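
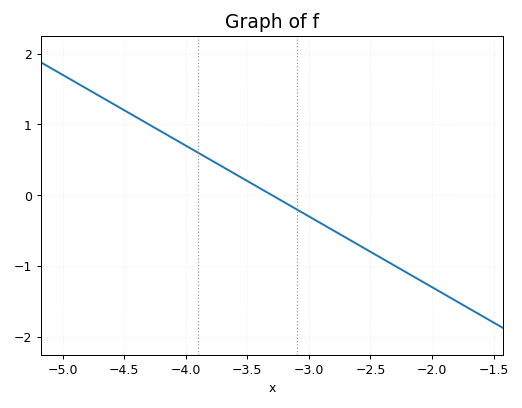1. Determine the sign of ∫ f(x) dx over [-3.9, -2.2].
negative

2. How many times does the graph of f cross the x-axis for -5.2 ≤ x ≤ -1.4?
1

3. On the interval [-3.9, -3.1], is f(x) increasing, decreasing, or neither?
decreasing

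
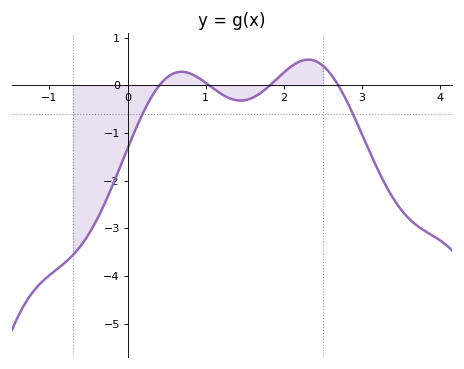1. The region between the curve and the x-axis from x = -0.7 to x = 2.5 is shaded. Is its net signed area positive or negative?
negative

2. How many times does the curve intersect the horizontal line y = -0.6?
2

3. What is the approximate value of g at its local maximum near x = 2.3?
0.5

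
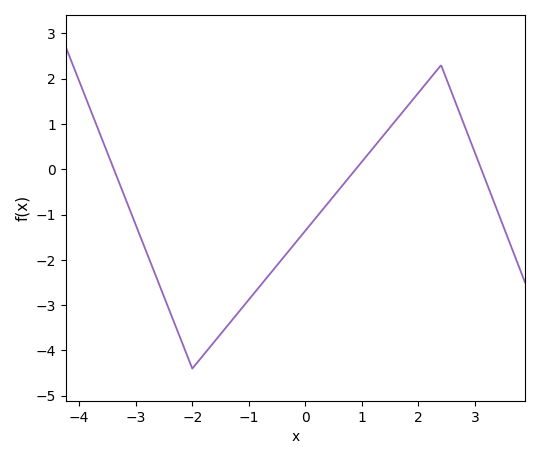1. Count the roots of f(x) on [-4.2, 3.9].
3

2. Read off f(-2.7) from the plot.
-2.18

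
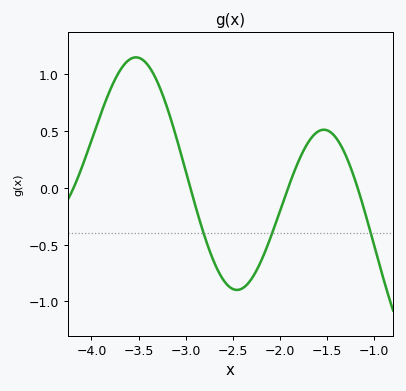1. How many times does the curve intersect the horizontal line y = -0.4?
3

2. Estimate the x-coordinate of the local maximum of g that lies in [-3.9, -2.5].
-3.55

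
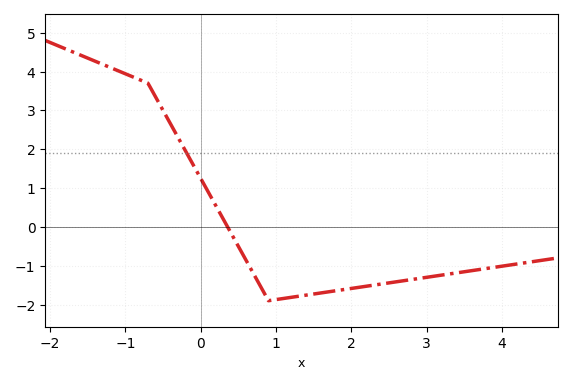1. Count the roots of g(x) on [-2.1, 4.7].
1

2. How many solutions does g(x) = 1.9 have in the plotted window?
1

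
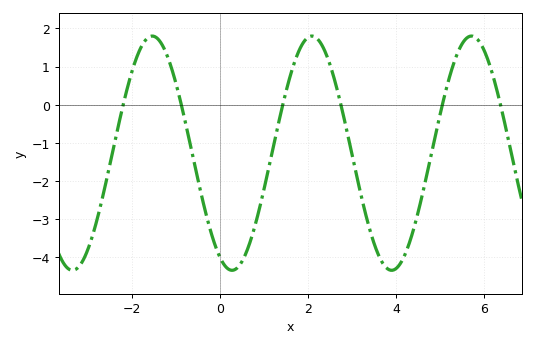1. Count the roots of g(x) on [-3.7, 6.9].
6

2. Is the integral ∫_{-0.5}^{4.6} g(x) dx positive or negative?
negative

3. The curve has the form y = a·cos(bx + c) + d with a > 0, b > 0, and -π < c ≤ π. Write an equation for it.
y = 3.07cos(1.73x + 2.67) - 1.27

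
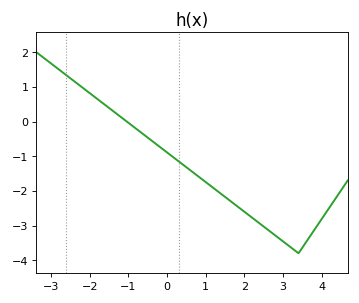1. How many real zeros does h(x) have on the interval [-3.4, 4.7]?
1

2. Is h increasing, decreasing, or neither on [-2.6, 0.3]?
decreasing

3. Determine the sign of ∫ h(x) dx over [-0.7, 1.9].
negative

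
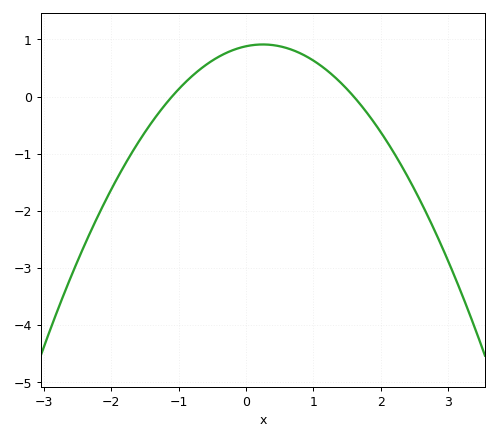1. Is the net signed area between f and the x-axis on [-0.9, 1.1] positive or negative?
positive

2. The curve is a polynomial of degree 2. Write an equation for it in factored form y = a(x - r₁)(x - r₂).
y = -0.5(x + 1.1)(x - 1.6)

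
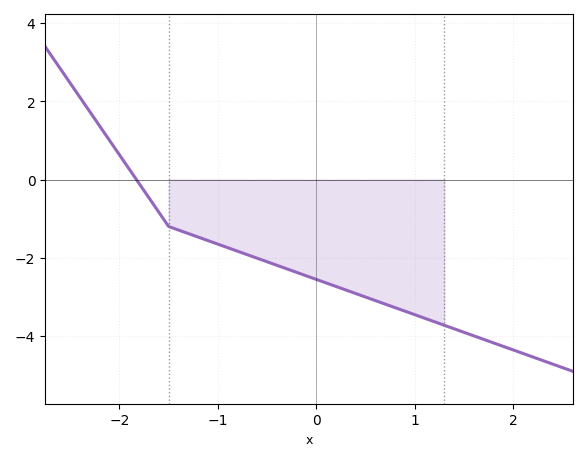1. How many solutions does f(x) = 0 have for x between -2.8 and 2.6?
1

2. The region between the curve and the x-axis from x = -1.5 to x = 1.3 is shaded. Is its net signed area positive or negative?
negative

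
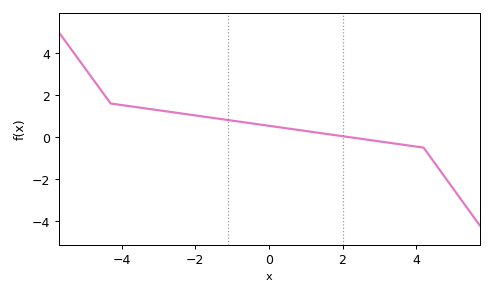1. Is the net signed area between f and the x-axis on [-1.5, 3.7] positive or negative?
positive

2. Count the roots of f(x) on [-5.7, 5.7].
1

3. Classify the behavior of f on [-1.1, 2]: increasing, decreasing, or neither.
decreasing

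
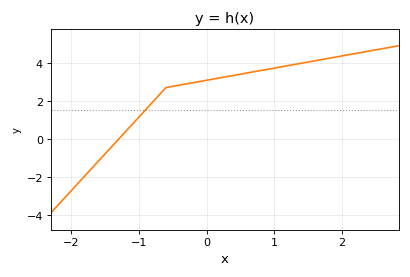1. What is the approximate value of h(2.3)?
4.6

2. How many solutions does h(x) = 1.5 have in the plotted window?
1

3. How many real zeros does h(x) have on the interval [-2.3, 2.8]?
1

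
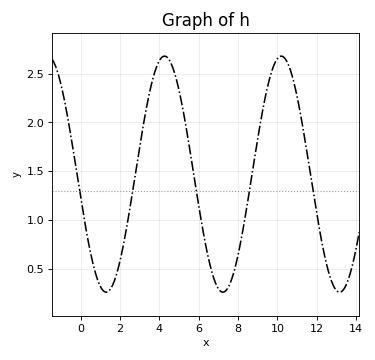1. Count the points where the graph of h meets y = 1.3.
5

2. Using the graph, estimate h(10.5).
2.6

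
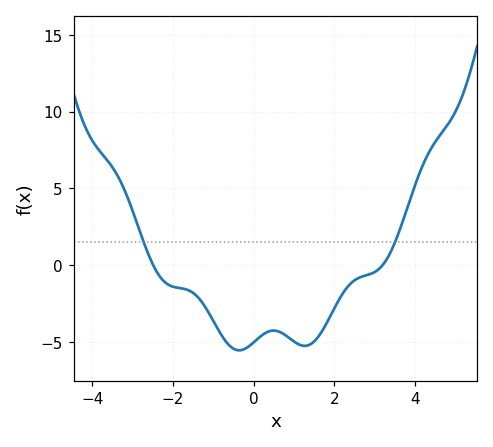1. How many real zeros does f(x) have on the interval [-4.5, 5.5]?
2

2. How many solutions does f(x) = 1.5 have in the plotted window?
2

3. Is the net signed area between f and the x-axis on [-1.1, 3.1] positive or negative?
negative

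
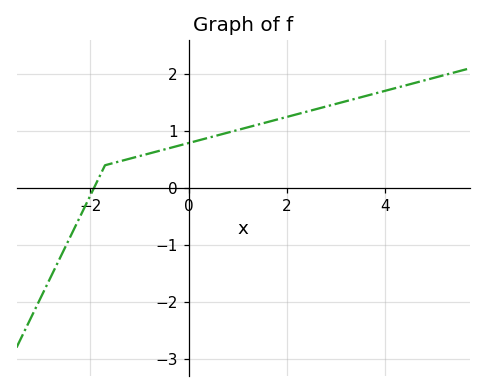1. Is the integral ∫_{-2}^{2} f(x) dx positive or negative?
positive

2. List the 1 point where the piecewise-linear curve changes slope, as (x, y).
(-1.7, 0.4)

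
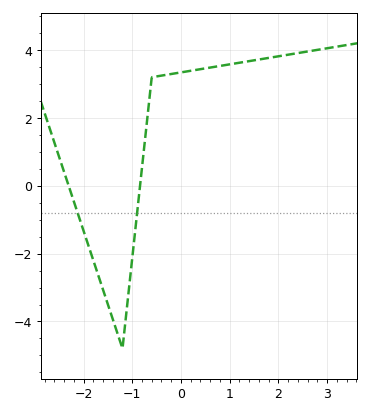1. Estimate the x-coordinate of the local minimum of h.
-1.2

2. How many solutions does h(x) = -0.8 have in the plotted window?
2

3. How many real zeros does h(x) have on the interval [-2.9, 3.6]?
2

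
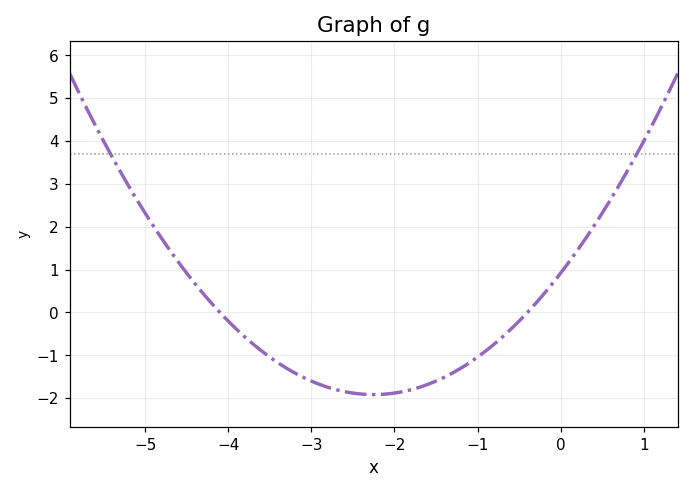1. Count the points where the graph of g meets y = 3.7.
2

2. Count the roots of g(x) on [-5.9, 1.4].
2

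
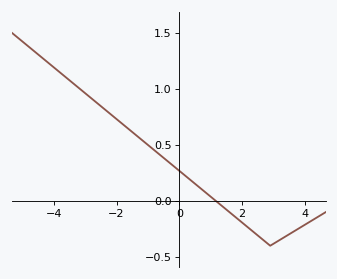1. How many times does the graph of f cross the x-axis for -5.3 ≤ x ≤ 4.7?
1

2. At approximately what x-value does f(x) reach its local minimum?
2.8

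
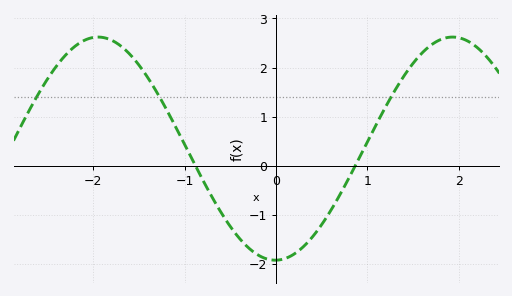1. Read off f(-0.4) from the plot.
-1.5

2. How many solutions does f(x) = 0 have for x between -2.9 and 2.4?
2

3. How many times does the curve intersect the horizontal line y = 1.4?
3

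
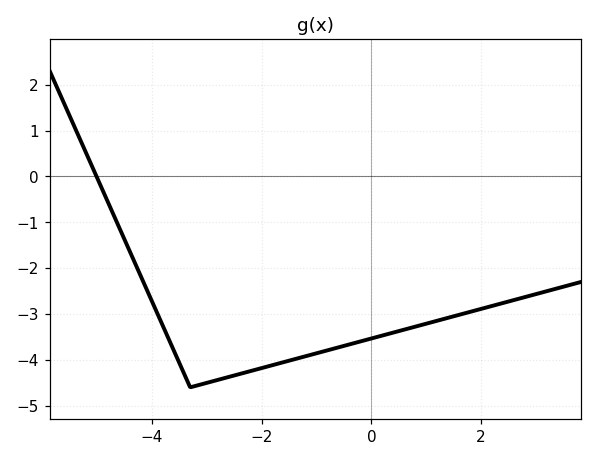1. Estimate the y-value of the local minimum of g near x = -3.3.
-4.6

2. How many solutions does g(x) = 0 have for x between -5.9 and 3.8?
1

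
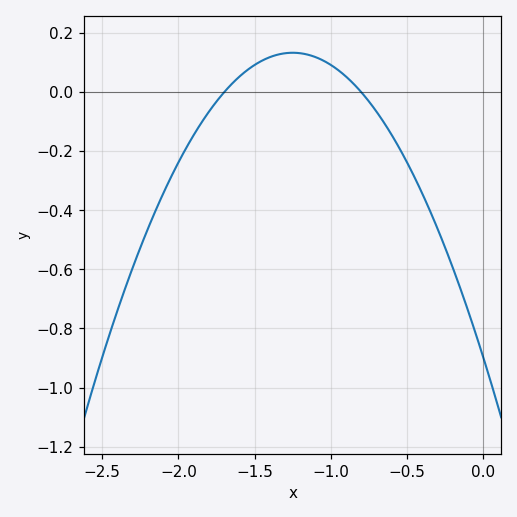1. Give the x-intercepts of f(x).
-1.7, -0.8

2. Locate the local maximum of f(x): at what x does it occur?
-1.25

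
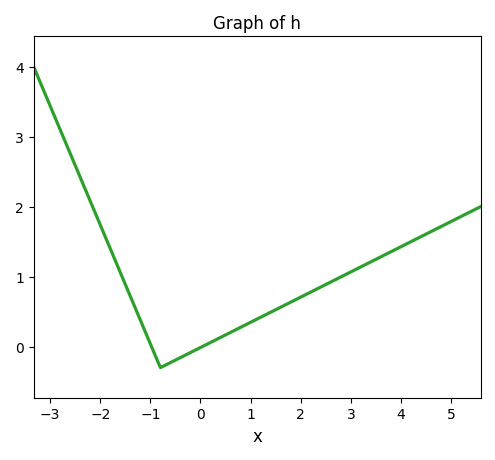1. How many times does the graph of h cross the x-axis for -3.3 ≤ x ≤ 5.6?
2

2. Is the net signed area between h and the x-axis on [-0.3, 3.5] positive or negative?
positive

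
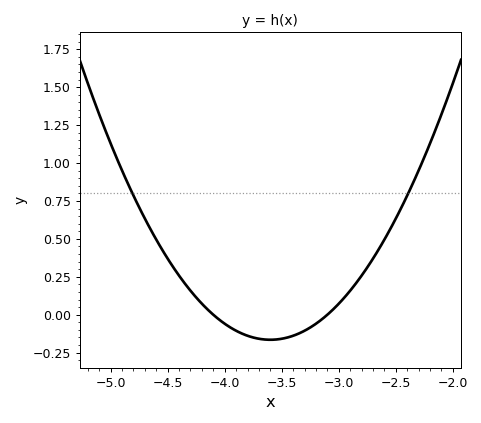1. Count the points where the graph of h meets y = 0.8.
2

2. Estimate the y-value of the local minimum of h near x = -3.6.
-0.165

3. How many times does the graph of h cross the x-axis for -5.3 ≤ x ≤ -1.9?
2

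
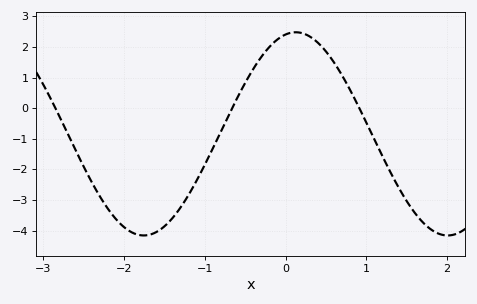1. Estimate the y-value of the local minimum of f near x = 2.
-4.16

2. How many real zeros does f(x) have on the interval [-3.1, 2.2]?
3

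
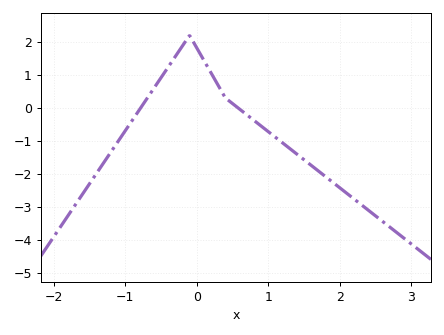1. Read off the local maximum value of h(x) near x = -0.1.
2.2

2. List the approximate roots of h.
-0.8, 0.6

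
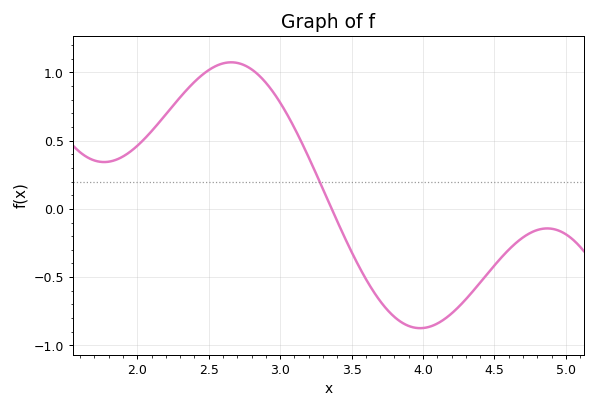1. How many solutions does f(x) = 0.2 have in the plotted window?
1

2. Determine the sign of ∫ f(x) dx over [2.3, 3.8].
positive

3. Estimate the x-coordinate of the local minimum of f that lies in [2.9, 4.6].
3.98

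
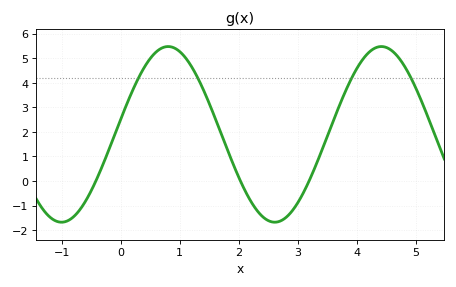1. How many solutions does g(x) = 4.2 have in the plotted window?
4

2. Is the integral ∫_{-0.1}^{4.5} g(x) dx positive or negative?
positive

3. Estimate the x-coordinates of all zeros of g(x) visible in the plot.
-0.42, 2.03, 3.19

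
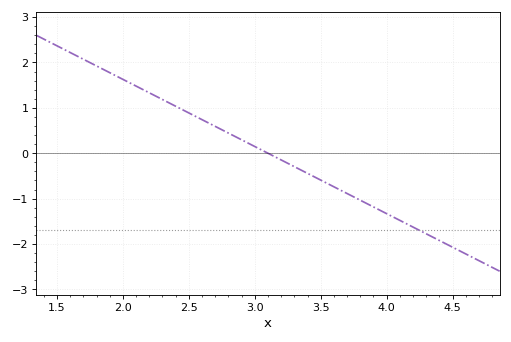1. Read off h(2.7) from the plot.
0.6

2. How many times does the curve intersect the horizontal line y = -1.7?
1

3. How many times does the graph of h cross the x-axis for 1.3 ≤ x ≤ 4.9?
1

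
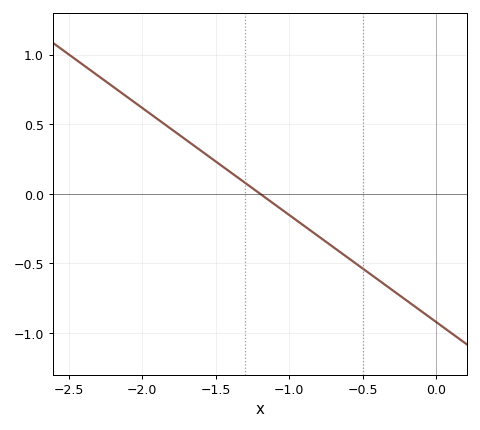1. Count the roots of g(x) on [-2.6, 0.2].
1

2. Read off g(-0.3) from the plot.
-0.693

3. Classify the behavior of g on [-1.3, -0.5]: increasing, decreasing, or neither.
decreasing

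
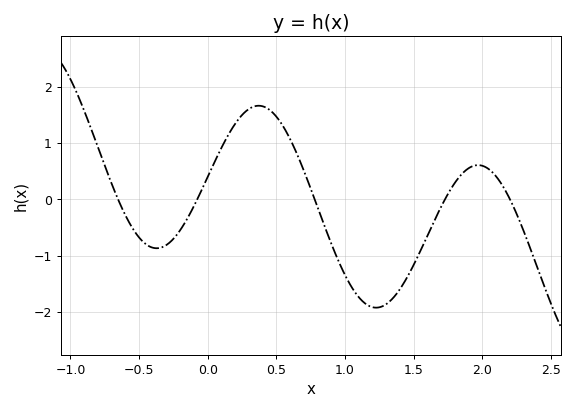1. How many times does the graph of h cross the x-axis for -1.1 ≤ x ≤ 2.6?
5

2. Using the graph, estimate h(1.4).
-1.6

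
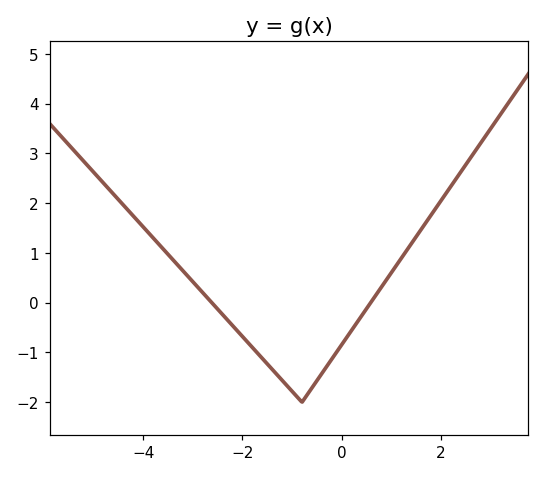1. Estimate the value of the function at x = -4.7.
2.3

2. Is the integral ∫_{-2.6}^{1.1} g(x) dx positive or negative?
negative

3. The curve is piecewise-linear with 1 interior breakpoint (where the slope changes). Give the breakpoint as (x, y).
(-0.8, -2)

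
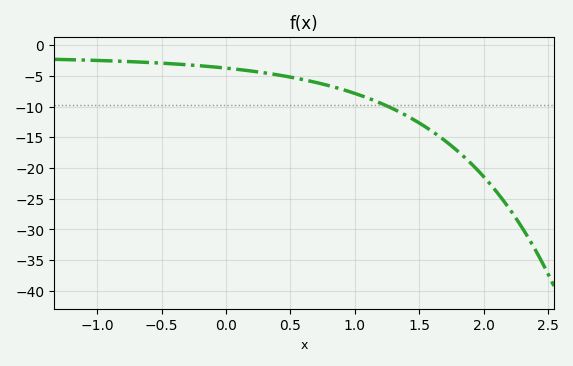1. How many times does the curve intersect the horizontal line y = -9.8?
1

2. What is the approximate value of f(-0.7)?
-2.72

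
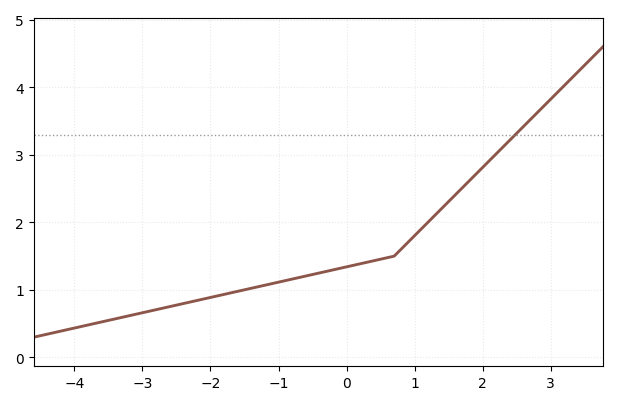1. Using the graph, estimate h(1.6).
2.4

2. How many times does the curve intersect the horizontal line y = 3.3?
1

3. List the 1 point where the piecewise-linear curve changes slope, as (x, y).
(0.7, 1.5)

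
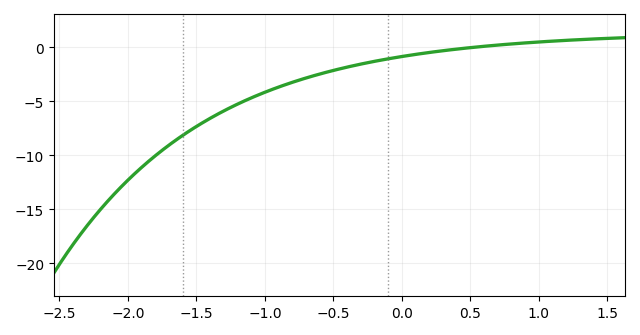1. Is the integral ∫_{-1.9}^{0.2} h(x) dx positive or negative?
negative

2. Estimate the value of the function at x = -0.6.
-2.47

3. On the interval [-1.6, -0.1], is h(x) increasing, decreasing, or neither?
increasing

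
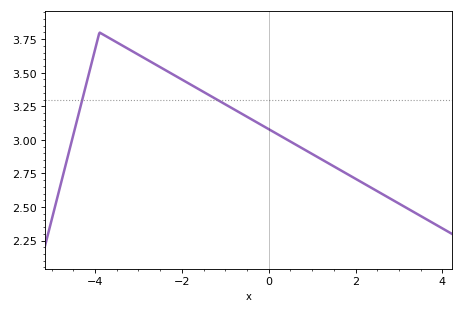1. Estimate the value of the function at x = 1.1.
2.88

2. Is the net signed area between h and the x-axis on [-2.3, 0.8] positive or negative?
positive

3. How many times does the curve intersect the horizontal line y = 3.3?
2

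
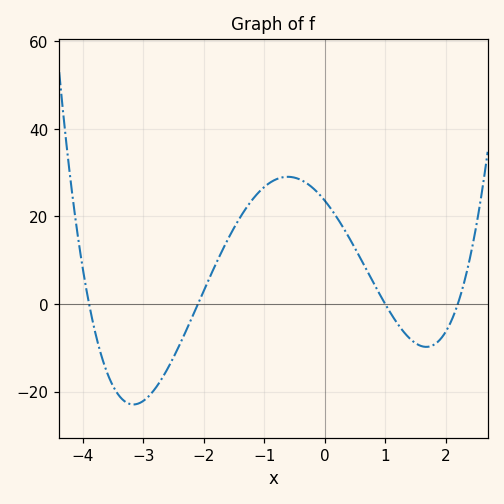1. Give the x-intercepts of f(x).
-3.9, -2.1, 1, 2.2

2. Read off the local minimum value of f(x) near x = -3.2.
-22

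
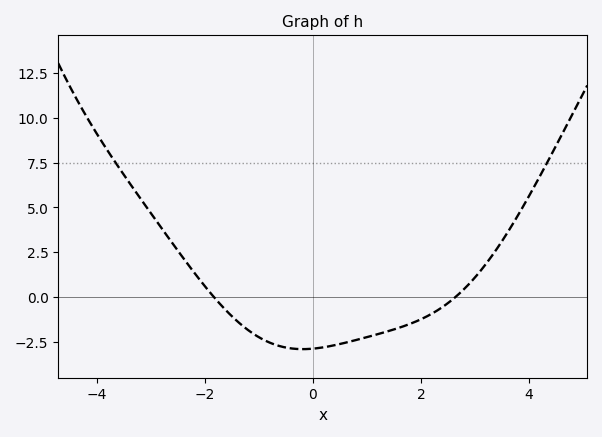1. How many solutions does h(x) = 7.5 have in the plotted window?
2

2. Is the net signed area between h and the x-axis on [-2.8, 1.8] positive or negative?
negative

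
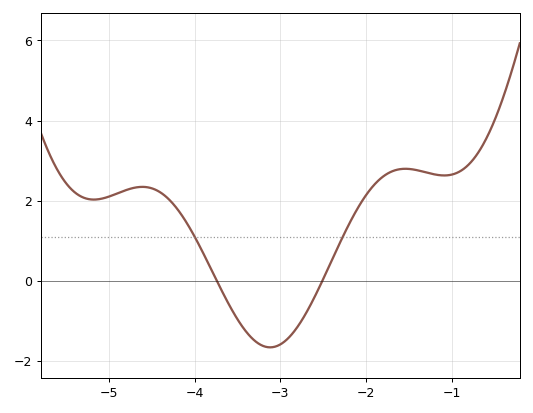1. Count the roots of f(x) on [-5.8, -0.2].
2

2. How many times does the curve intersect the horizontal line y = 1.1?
2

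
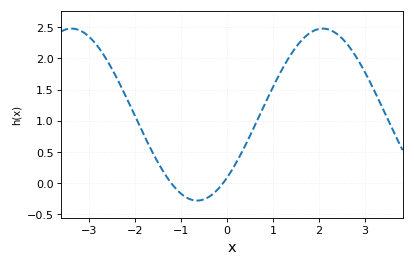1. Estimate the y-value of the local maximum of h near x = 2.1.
2.48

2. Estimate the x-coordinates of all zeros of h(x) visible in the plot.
-1.22, -0.088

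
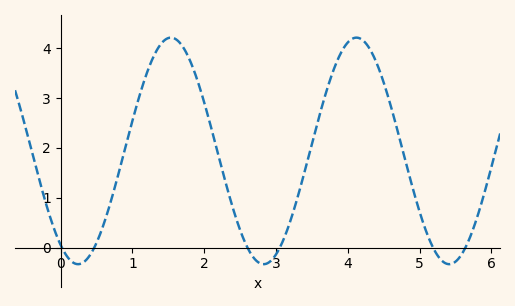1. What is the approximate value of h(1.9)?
3.4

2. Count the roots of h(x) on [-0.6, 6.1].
6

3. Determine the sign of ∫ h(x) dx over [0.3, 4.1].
positive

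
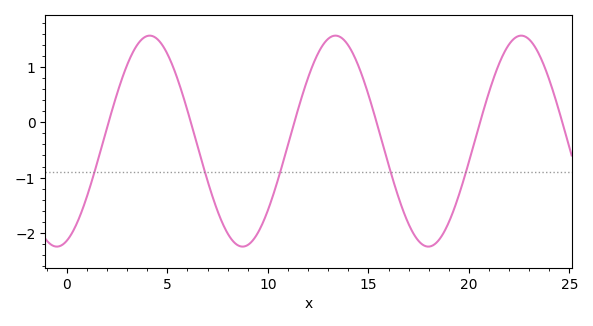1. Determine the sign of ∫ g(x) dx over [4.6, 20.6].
negative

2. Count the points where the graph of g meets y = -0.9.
5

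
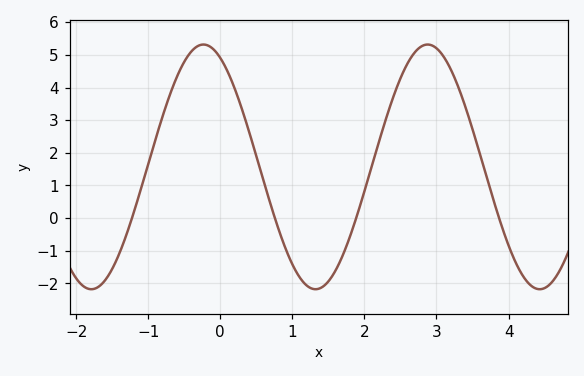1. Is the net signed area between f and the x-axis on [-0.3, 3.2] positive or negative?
positive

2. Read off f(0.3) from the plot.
3.3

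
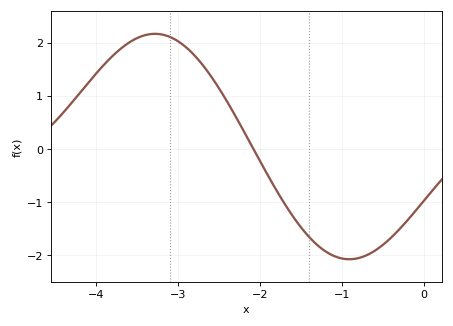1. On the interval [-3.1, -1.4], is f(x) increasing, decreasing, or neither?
decreasing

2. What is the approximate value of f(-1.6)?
-1.3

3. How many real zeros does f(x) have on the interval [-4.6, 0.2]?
1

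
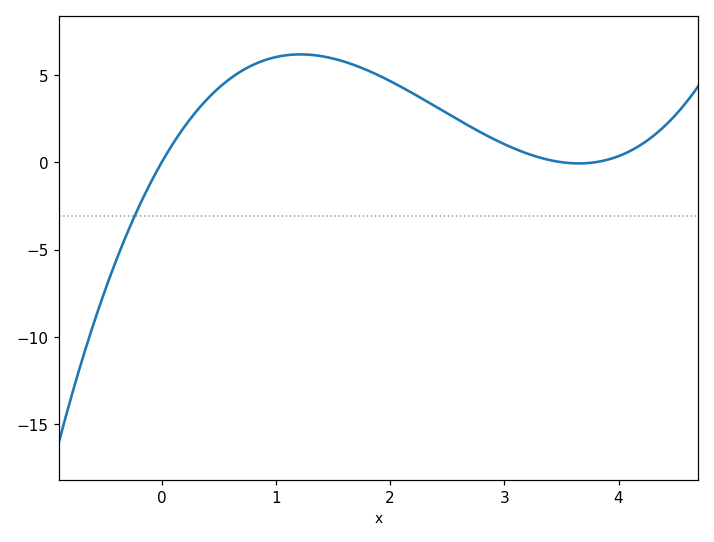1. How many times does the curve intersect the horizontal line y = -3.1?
1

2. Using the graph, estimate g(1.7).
5.5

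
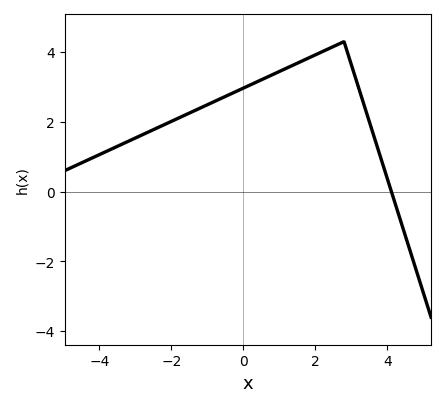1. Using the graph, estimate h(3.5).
2.01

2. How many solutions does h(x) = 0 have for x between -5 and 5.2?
1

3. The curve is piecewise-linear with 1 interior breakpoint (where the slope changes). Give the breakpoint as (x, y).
(2.8, 4.3)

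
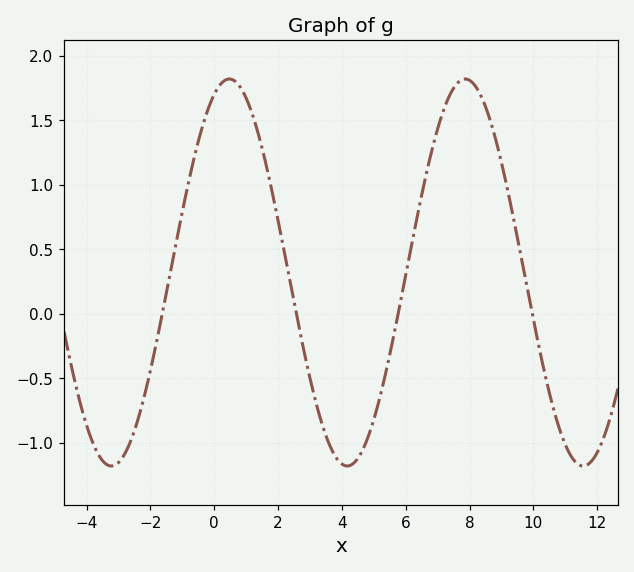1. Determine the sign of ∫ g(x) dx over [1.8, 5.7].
negative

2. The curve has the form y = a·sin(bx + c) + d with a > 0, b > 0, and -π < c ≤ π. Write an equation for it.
y = 1.5sin(0.85x + 1.2) + 0.32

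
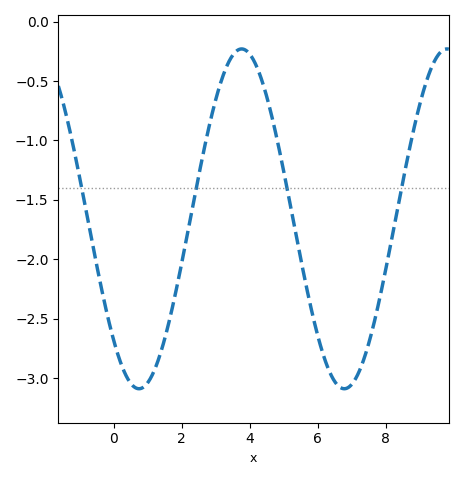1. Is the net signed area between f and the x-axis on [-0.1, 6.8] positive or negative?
negative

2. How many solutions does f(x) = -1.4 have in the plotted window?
4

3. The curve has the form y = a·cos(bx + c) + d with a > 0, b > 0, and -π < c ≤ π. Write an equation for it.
y = 1.43cos(1x + 2.4) - 1.66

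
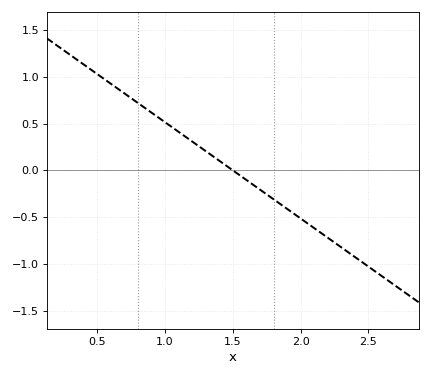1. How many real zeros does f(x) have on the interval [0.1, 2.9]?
1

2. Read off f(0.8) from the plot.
0.7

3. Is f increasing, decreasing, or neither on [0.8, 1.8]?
decreasing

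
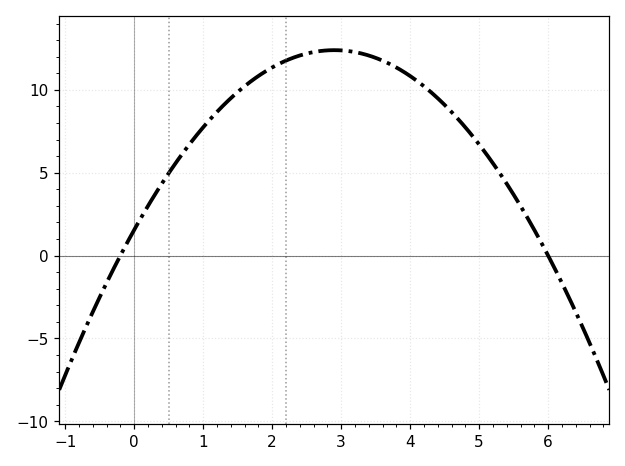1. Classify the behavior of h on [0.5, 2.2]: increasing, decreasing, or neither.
increasing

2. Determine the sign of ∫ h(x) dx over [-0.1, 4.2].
positive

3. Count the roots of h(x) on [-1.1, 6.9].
2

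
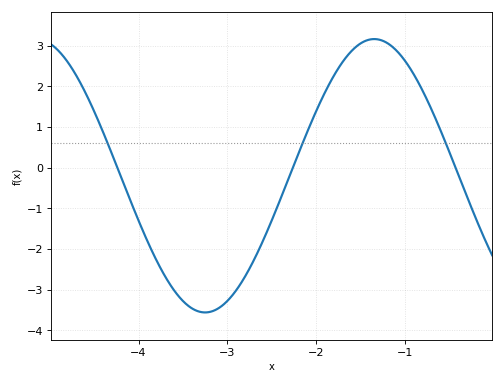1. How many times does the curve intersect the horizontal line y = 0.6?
3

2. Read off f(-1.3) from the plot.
3.1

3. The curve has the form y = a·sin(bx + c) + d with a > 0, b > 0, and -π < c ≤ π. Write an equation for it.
y = 3.36sin(1.6x - 2.5) - 0.2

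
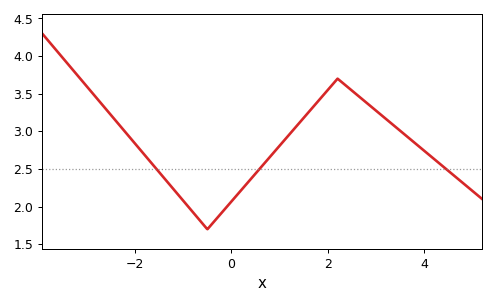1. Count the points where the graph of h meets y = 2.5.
3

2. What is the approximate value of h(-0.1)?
2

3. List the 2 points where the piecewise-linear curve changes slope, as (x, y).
(-0.5, 1.7); (2.2, 3.7)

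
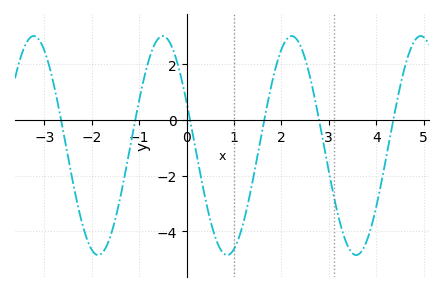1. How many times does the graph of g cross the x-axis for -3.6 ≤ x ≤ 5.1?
6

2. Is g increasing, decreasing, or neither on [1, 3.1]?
neither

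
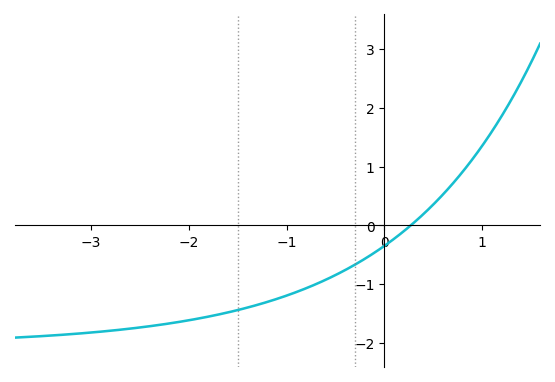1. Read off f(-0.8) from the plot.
-1.07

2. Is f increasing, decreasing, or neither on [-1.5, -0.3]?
increasing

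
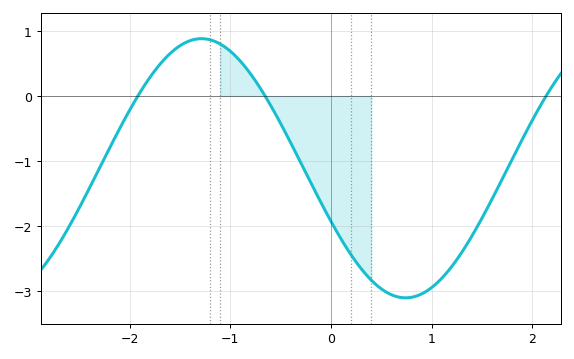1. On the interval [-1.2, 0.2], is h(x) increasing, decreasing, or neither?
decreasing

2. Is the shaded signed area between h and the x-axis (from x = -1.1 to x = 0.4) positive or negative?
negative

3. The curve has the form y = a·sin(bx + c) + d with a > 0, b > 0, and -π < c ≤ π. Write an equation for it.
y = 1.99sin(1.6x - 2.7) - 1.11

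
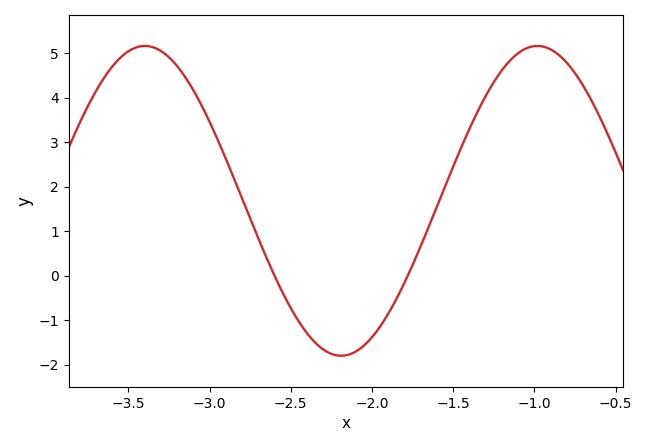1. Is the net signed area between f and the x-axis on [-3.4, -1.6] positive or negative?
positive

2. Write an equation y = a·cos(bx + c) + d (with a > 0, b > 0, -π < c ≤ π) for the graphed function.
y = 3.48cos(2.6x + 2.6) + 1.68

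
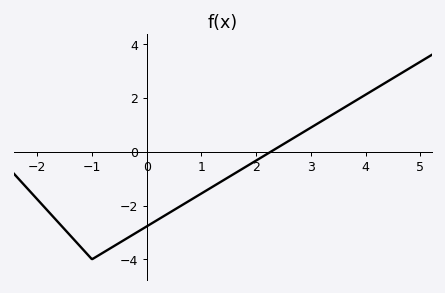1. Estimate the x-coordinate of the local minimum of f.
-0.998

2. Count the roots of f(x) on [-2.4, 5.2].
1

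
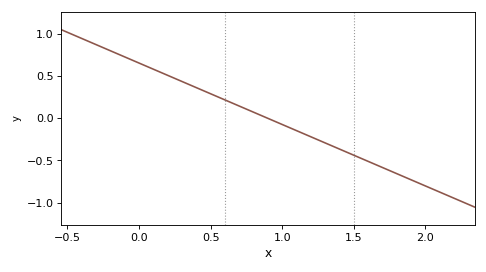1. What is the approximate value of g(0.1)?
0.6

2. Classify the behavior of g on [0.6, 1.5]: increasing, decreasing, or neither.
decreasing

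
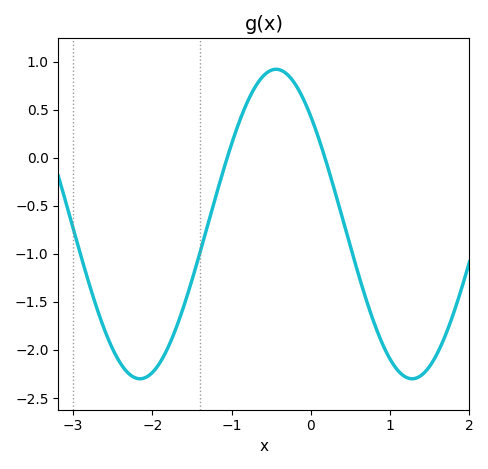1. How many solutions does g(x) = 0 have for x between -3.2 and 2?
2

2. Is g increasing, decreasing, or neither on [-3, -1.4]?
neither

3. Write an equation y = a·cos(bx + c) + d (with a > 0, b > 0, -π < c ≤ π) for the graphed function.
y = 1.61cos(1.8x + 0.8) - 0.69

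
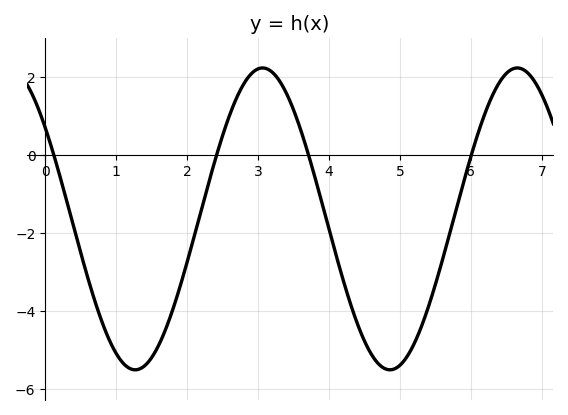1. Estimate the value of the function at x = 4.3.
-3.81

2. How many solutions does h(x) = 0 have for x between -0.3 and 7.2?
4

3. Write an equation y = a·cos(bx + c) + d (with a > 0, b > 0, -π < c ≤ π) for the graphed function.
y = 3.87cos(1.75x + 0.922) - 1.65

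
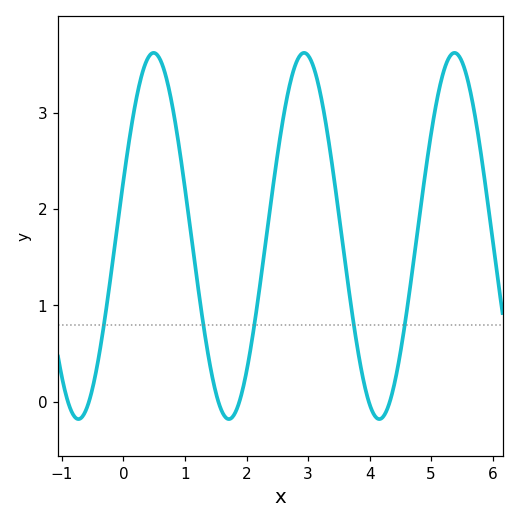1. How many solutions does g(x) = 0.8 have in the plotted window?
5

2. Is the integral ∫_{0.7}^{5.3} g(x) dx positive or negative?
positive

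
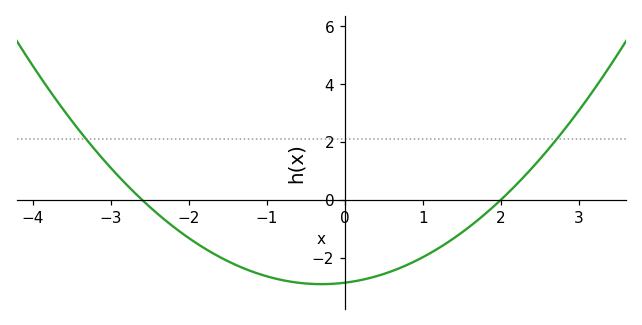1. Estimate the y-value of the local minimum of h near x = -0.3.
-3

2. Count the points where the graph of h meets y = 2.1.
2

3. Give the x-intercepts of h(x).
-2.6, 2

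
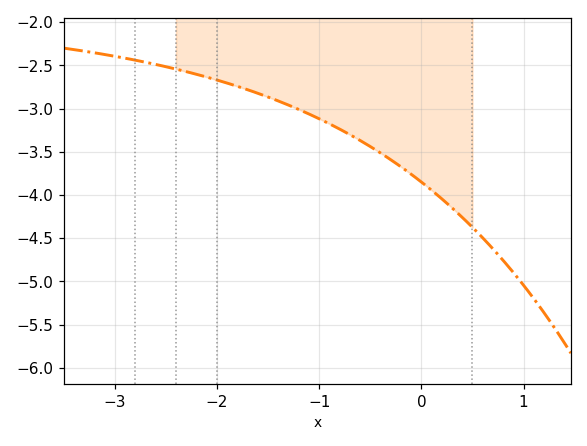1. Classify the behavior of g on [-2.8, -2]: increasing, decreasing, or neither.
decreasing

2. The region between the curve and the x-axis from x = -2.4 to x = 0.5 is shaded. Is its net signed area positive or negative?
negative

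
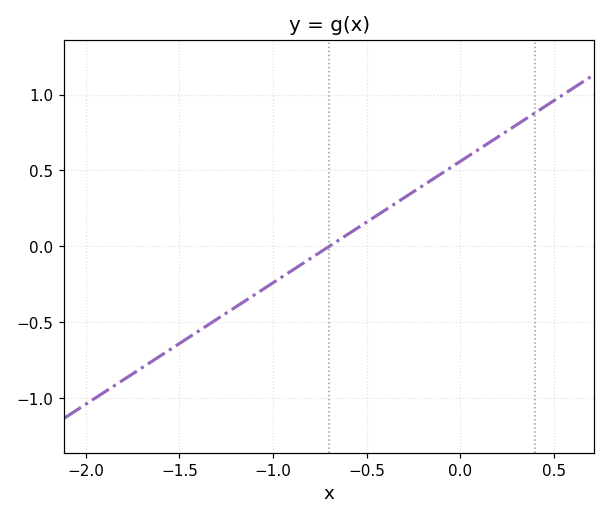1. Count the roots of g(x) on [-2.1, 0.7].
1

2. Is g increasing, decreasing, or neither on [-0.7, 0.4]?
increasing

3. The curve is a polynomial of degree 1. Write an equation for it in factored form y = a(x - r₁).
y = 0.8(x + 0.7)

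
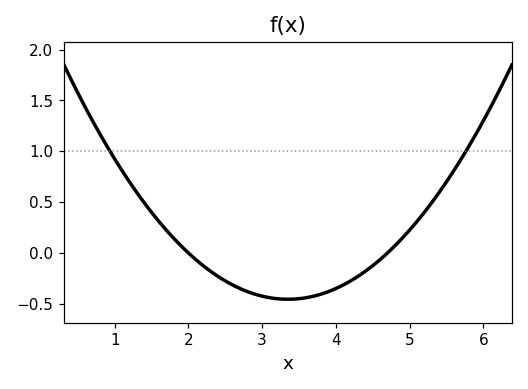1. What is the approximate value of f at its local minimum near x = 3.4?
-0.456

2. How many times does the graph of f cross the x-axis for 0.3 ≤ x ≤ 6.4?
2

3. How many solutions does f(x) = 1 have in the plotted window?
2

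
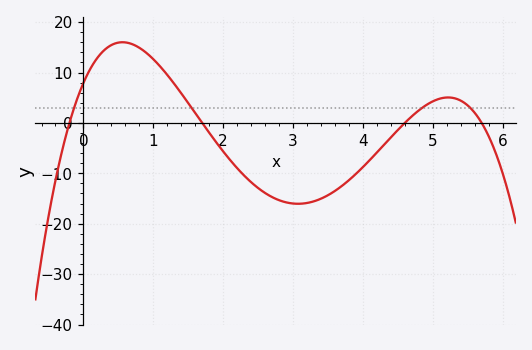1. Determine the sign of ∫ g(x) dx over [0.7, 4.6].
negative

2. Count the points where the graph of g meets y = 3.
4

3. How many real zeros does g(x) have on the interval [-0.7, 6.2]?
4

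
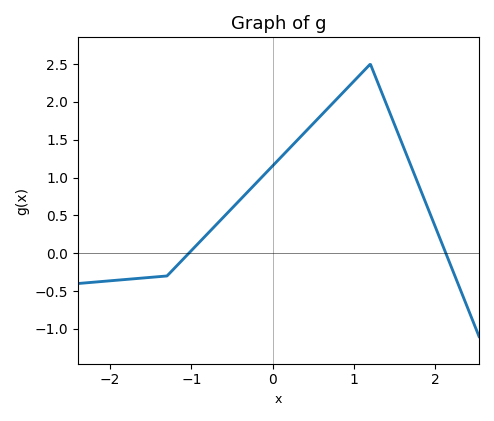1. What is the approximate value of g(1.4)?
1.95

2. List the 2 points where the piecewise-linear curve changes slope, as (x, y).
(-1.3, -0.3); (1.2, 2.5)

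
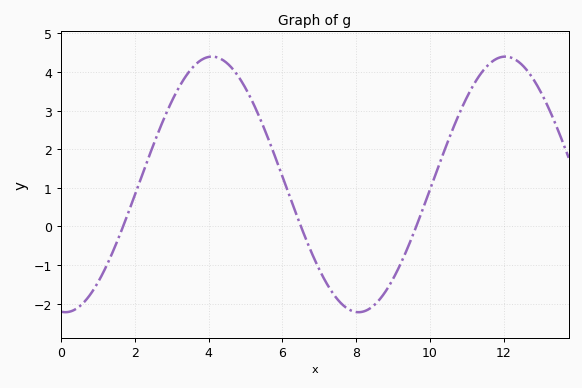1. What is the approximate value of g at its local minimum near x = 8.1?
-2.2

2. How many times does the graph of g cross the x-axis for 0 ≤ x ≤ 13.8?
3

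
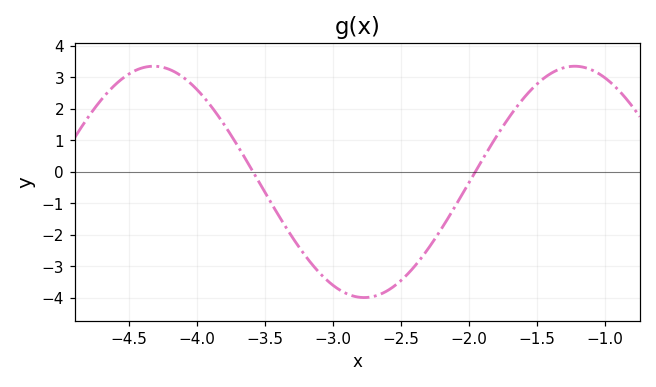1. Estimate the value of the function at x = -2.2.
-1.8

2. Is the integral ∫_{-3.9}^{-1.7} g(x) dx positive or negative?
negative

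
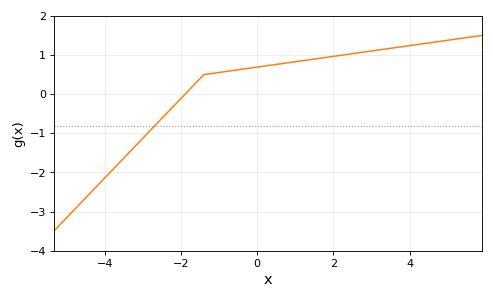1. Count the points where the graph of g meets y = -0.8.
1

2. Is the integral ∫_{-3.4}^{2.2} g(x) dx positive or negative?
positive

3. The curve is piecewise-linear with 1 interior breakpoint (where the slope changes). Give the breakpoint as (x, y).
(-1.4, 0.5)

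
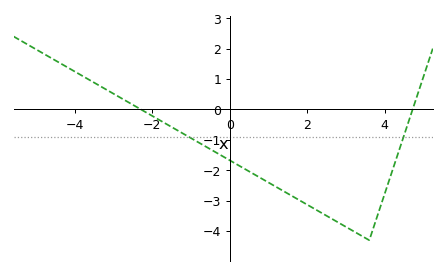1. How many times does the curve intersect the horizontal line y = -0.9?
2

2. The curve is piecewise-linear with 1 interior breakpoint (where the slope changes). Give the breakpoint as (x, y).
(3.6, -4.3)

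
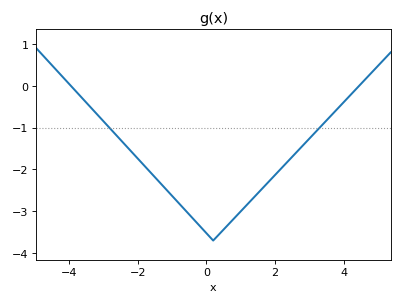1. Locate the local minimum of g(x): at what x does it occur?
0.198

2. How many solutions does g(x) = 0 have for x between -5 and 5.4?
2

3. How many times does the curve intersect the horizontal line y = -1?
2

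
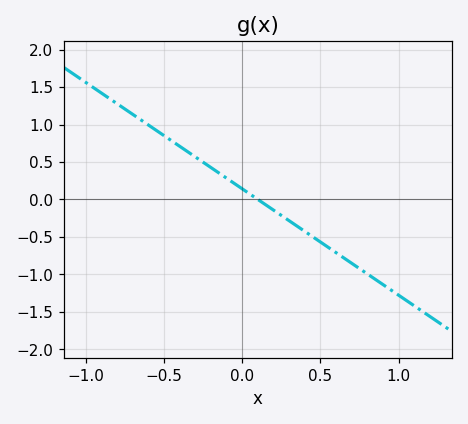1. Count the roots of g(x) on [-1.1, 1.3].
1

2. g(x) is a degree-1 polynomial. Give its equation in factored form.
y = -1.42(x - 0.1)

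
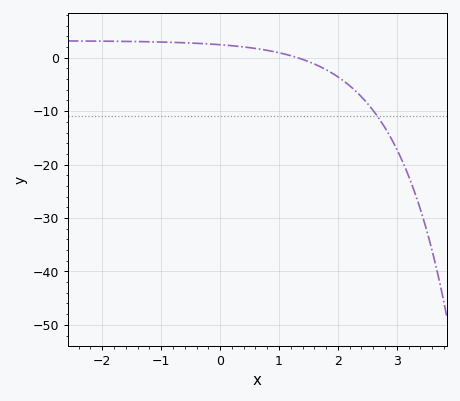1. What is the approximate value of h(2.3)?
-6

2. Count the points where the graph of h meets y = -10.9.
1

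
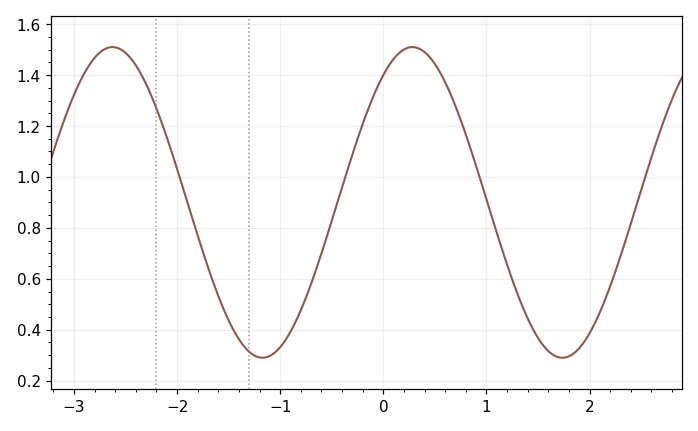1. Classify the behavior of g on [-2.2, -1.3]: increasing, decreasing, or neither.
decreasing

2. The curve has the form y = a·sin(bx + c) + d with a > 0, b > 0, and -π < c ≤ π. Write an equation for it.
y = 0.61sin(2.2x + 0.96) + 0.9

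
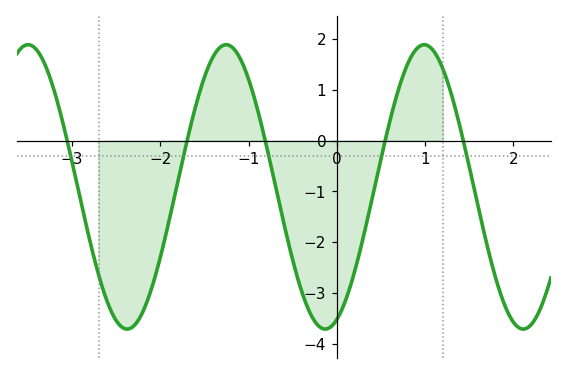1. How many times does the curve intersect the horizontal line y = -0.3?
5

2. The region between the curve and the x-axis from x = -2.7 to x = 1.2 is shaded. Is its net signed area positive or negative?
negative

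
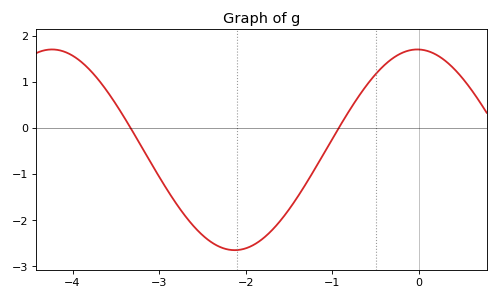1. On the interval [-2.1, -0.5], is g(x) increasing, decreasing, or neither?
increasing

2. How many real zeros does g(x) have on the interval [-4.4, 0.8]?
2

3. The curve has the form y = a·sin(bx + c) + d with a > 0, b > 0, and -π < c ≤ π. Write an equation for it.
y = 2.18sin(1.5x + 1.6) - 0.47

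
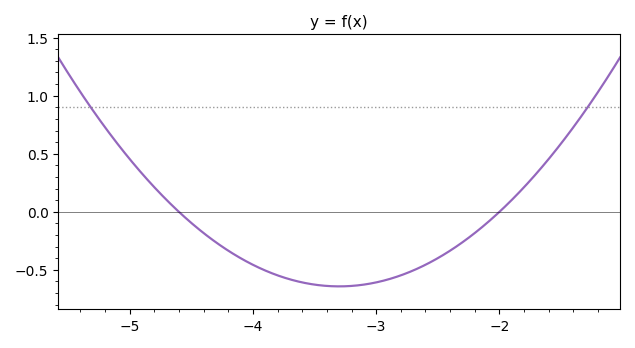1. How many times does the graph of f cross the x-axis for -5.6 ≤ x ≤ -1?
2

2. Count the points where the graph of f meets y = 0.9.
2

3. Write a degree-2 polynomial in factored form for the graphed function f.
y = 0.38(x + 4.6)(x + 2)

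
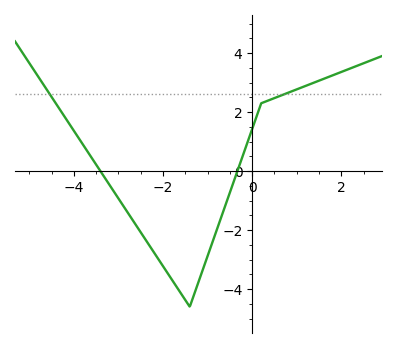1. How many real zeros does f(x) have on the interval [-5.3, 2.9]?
2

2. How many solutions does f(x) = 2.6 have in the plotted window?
2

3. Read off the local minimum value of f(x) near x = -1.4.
-4.6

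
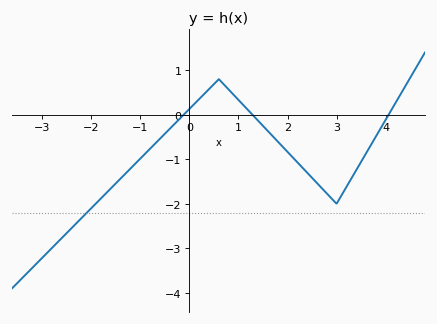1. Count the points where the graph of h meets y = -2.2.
1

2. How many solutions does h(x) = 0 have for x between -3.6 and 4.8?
3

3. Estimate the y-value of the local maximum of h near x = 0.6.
0.8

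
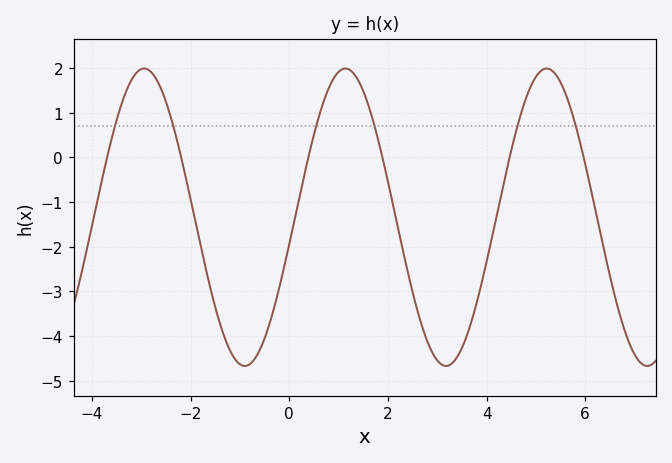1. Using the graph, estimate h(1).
1.92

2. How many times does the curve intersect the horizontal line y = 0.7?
6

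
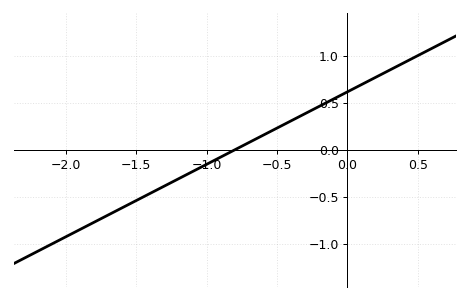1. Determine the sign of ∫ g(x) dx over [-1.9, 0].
negative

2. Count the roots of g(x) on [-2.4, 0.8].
1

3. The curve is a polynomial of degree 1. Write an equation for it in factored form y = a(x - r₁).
y = 0.77(x + 0.8)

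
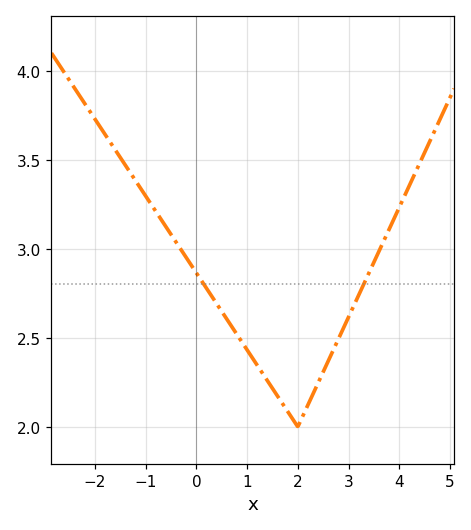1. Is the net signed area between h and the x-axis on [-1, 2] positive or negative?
positive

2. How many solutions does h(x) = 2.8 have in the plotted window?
2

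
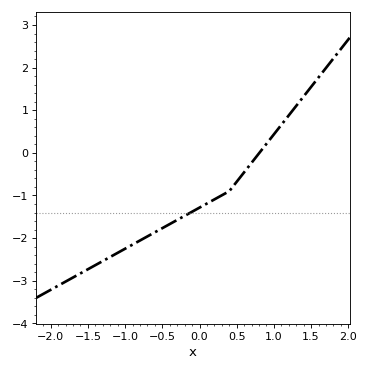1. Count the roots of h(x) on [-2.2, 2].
1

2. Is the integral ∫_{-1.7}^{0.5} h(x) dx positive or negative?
negative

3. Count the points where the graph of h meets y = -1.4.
1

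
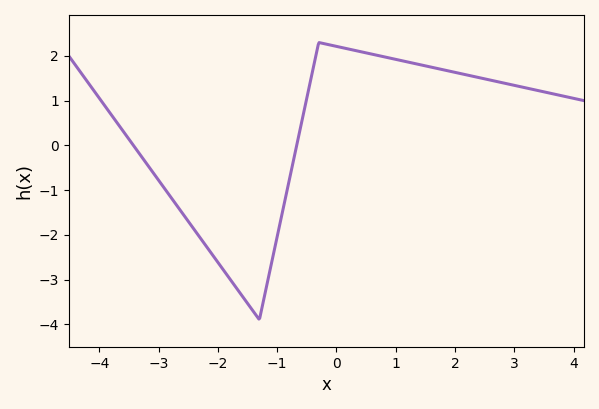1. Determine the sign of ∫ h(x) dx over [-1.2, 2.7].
positive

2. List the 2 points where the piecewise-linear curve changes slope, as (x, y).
(-1.3, -3.9); (-0.3, 2.3)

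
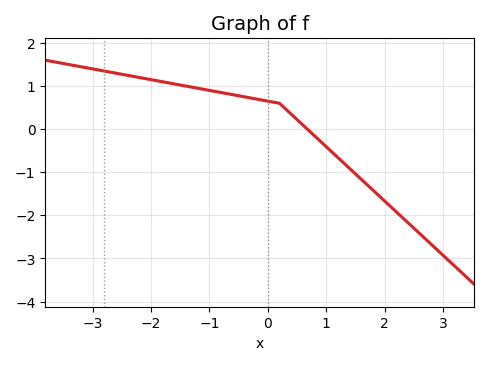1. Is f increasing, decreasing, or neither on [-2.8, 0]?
decreasing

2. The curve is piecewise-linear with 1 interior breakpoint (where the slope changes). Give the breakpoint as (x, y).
(0.2, 0.6)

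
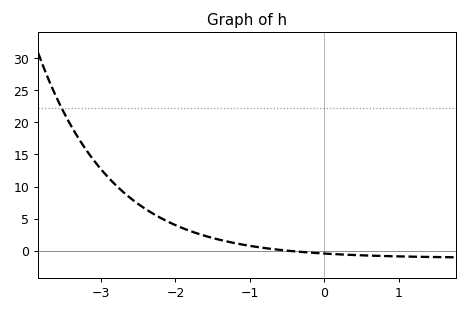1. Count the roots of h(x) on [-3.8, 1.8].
1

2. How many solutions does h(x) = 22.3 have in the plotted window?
1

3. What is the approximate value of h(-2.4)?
6.47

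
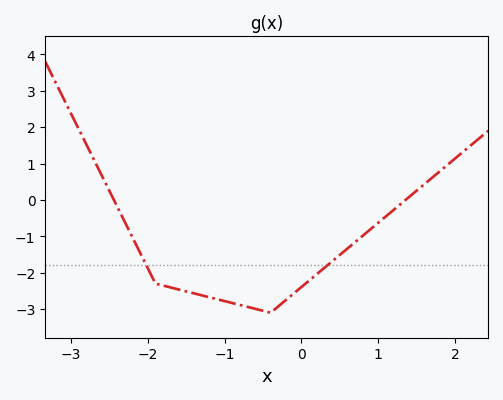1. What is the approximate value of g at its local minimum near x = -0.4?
-3.1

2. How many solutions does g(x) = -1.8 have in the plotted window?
2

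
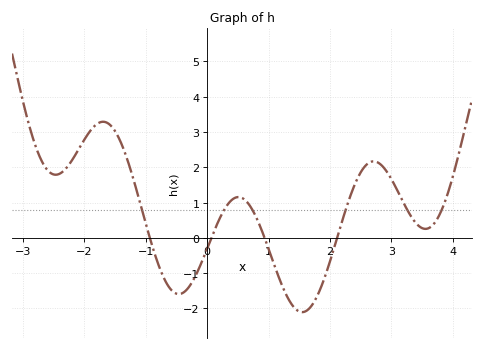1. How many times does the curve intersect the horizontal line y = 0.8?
6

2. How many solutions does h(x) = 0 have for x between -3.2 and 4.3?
4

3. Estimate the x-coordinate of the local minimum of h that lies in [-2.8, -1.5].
-2.5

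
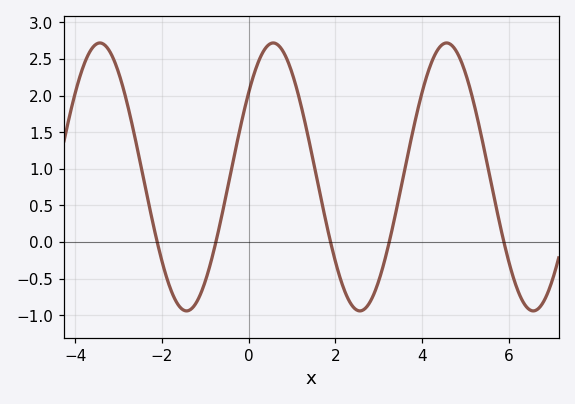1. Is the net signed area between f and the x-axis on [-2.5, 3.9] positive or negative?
positive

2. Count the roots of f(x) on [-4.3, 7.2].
5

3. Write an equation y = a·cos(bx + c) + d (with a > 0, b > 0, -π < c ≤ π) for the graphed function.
y = 1.83cos(1.57x - 0.89) + 0.89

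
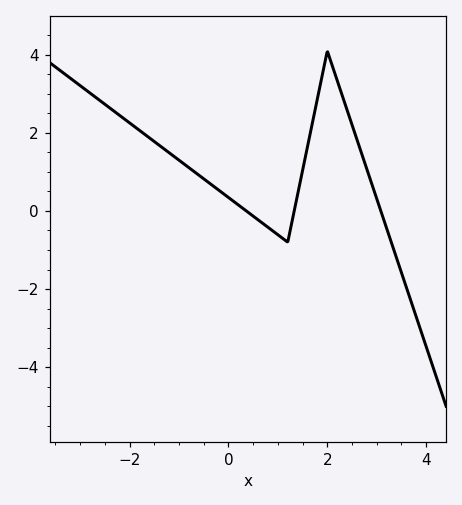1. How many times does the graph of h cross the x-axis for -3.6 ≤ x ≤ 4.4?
3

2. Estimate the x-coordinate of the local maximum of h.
2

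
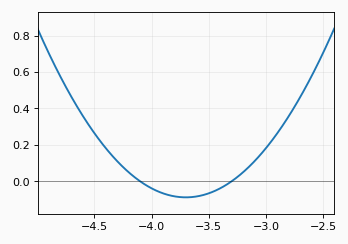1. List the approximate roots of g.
-4.1, -3.3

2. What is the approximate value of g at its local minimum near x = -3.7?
-0.08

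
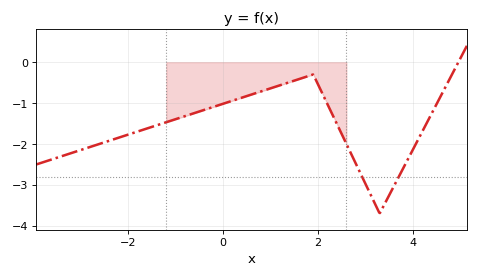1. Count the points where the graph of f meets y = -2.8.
2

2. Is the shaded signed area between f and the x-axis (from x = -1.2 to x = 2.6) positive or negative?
negative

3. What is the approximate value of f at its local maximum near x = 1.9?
-0.3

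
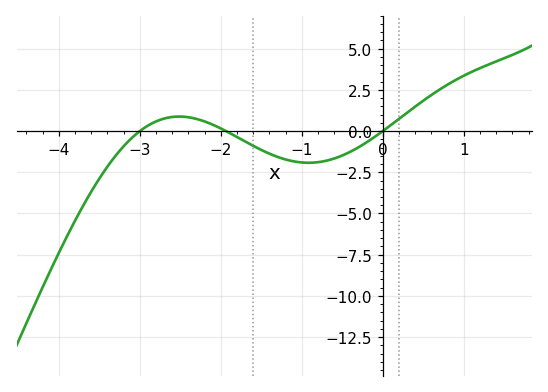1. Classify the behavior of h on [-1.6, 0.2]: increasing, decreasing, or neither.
neither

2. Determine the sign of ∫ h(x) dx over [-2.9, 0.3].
negative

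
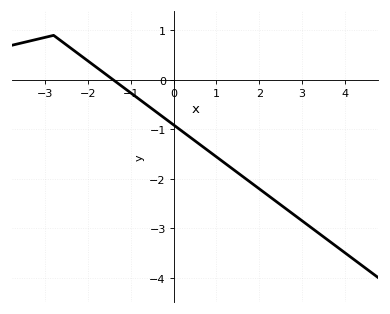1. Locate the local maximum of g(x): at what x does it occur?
-2.8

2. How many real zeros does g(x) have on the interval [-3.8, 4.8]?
1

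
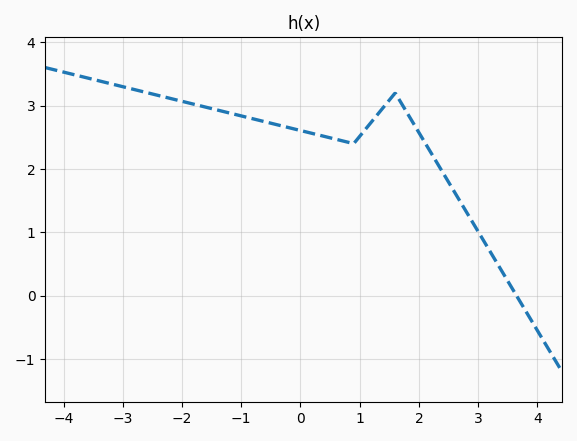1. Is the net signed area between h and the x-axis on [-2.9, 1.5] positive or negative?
positive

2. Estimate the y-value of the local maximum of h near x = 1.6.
3.2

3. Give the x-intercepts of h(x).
3.6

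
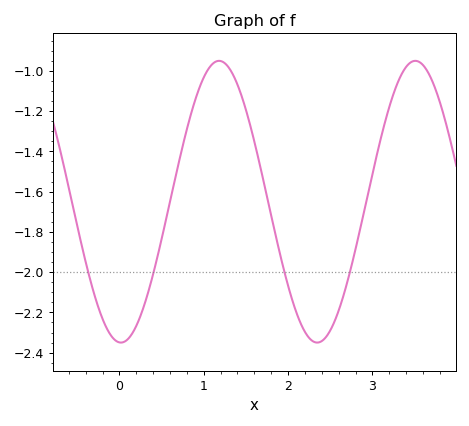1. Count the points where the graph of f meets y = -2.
4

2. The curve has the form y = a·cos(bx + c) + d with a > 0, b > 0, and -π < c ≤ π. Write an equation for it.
y = 0.7cos(2.7x + 3.1) - 1.65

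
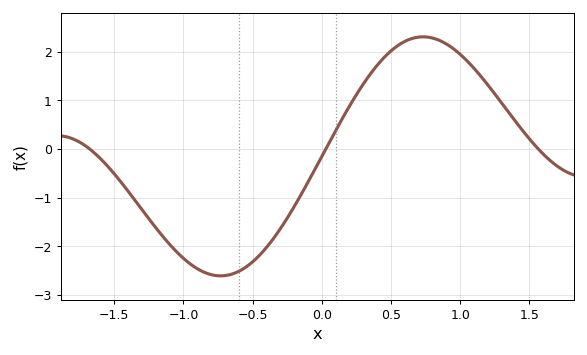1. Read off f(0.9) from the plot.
2.2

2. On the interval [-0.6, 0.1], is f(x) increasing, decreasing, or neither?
increasing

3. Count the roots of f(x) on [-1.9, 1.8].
3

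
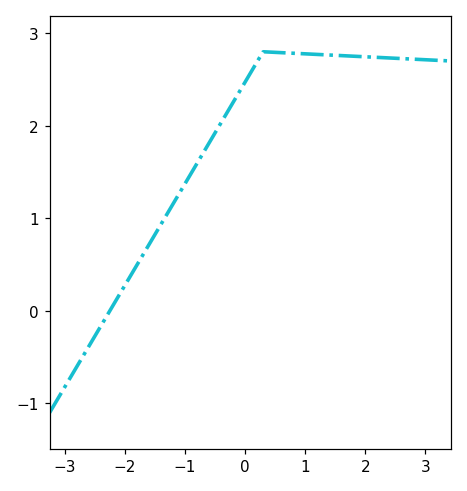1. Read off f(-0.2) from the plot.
2.25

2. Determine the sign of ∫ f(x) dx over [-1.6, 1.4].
positive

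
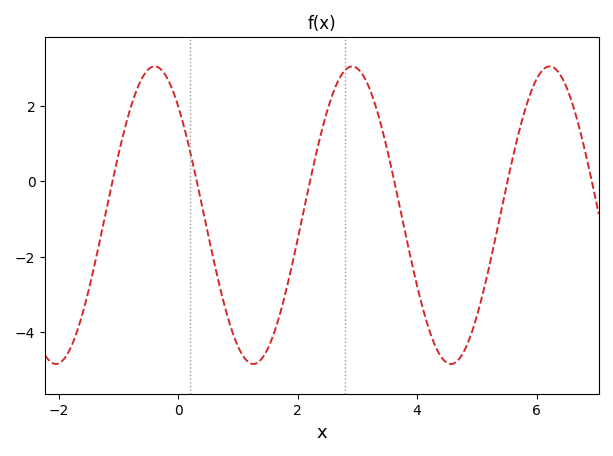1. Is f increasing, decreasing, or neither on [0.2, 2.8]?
neither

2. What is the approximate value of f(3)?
3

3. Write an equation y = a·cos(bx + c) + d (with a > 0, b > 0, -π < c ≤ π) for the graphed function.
y = 3.95cos(1.9x + 0.75) - 0.9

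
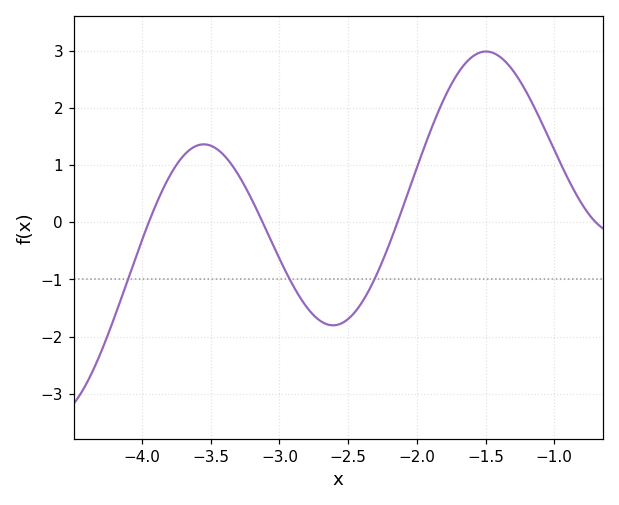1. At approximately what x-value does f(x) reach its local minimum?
-2.61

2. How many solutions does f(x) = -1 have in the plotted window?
3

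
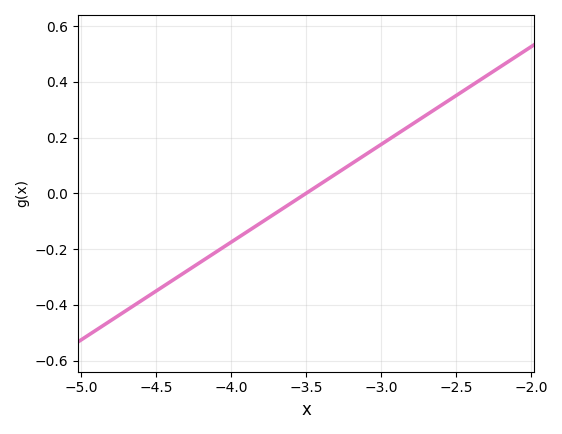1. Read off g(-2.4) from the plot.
0.38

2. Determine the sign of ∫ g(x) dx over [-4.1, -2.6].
positive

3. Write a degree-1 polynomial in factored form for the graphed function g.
y = 0.35(x + 3.5)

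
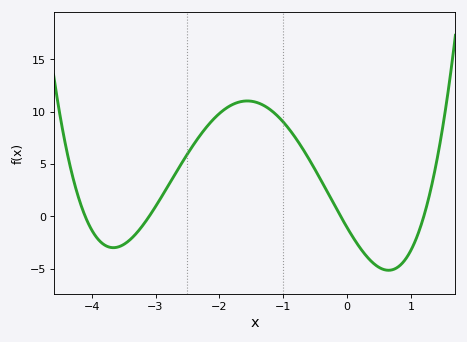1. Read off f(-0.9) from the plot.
8.28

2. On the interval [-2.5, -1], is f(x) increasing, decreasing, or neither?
neither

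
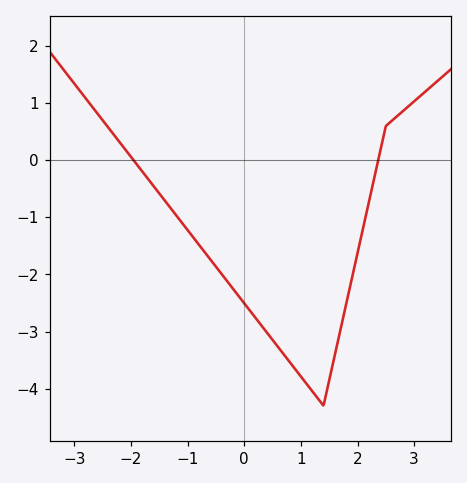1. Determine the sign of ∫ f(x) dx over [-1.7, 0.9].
negative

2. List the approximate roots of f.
-1.95, 2.37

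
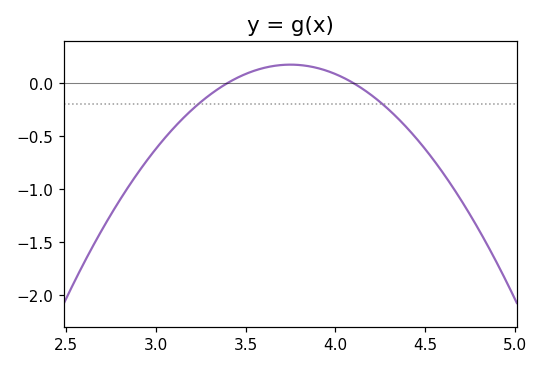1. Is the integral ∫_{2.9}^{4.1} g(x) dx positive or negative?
negative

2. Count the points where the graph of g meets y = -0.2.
2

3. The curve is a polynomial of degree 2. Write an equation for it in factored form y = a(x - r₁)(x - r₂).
y = -1.41(x - 3.4)(x - 4.1)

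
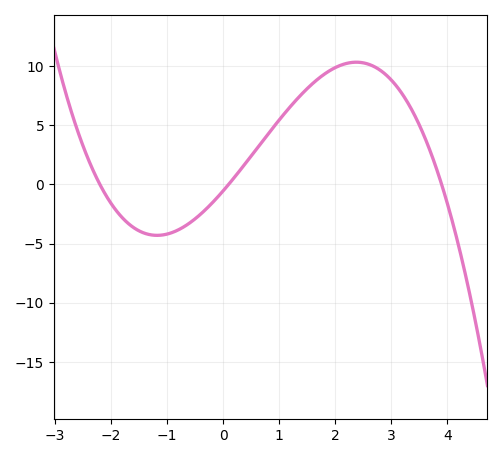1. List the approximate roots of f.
-2.2, 0.1, 3.9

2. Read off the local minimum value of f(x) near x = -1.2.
-4.31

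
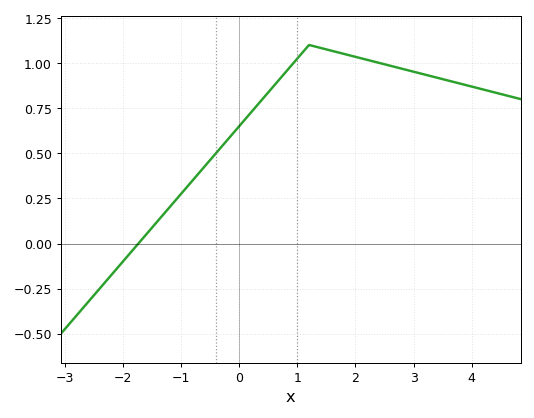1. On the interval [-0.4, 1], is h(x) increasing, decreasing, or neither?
increasing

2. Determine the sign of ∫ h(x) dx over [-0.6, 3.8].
positive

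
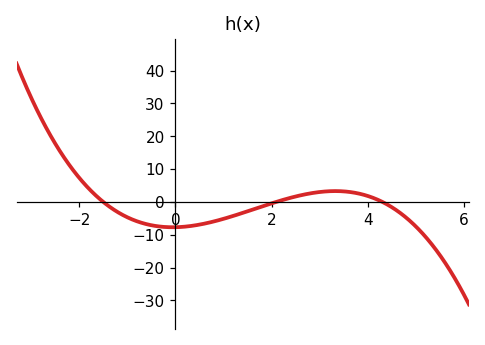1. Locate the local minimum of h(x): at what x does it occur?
0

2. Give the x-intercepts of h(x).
-1.6, 2.2, 4.2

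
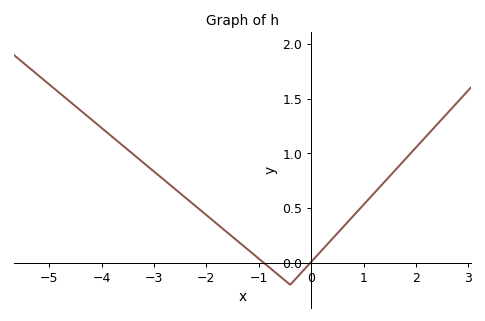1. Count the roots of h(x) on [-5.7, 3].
2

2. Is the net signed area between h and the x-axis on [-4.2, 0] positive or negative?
positive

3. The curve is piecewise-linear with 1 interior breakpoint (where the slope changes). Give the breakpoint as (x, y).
(-0.4, -0.2)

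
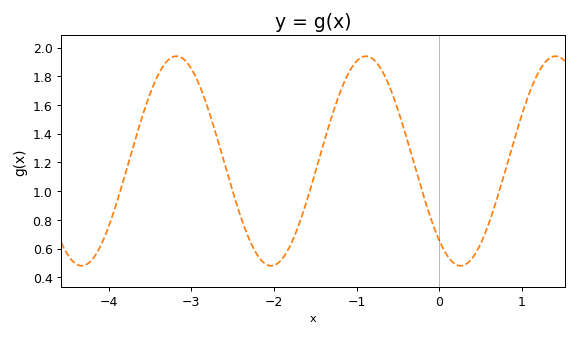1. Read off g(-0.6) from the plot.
1.73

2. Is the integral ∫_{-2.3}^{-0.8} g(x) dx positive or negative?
positive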